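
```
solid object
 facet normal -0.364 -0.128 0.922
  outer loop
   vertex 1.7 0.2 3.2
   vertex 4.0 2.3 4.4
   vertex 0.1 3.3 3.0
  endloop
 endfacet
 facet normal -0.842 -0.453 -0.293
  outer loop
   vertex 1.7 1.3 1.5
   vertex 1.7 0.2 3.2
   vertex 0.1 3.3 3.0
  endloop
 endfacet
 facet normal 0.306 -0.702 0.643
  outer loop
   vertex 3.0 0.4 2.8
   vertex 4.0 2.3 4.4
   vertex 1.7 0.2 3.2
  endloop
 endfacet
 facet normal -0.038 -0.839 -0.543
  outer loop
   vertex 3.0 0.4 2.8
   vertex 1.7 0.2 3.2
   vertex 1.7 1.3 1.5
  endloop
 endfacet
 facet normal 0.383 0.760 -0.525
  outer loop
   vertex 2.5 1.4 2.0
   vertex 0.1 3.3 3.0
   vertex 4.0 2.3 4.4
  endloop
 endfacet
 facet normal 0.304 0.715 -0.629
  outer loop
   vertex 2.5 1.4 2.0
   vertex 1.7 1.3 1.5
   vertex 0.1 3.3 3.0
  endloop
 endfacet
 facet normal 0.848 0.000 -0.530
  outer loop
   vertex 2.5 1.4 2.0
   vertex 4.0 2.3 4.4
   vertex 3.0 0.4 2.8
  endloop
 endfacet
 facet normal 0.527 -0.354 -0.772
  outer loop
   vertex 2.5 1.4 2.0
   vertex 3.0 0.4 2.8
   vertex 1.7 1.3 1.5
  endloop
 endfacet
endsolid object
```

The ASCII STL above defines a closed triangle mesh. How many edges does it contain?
12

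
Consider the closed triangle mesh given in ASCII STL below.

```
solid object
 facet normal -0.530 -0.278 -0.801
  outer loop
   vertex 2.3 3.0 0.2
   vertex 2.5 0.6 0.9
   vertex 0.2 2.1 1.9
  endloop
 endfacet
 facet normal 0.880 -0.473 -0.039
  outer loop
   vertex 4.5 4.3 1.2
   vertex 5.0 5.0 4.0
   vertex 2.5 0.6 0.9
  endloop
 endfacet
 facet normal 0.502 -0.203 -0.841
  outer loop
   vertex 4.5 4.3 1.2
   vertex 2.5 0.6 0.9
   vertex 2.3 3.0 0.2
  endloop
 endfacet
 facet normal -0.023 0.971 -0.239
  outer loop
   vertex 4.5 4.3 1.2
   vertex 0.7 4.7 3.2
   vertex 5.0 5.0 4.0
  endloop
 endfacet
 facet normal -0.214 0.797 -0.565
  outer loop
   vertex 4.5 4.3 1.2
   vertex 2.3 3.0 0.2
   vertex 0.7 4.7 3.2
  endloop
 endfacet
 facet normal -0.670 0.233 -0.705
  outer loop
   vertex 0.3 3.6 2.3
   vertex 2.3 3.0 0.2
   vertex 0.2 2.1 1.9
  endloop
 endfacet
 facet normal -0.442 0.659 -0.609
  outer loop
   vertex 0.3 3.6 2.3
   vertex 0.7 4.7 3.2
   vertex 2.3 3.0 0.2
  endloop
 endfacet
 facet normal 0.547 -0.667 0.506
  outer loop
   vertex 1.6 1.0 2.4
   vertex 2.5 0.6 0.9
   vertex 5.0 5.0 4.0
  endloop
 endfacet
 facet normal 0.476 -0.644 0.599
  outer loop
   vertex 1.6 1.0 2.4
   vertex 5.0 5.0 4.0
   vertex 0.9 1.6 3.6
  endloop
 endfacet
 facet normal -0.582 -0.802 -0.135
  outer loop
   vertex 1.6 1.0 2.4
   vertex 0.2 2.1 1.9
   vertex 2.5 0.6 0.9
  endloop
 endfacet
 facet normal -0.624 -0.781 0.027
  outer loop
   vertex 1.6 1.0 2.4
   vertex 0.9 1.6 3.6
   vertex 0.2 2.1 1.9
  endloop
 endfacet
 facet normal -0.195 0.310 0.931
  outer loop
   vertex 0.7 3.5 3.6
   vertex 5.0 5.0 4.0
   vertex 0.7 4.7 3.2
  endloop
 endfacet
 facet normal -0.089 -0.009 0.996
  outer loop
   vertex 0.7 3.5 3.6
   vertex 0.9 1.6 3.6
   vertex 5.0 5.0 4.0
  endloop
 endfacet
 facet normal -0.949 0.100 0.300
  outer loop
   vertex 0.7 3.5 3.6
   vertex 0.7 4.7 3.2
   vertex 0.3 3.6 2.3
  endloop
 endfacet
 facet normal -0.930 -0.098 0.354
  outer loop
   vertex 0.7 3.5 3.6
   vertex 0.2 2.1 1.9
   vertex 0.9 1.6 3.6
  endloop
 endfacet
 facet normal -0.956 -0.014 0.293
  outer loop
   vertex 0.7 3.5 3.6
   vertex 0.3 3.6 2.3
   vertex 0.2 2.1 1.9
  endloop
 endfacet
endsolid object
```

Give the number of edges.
24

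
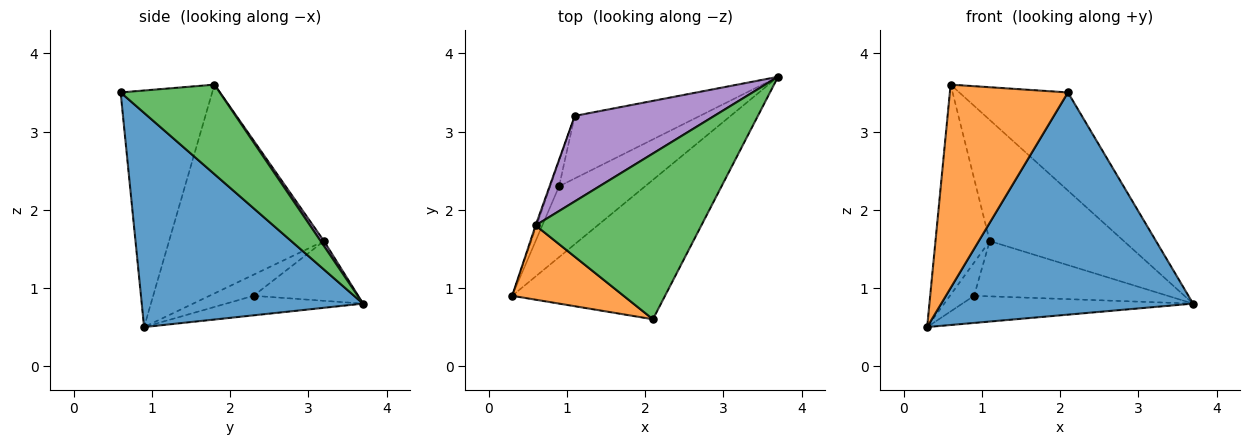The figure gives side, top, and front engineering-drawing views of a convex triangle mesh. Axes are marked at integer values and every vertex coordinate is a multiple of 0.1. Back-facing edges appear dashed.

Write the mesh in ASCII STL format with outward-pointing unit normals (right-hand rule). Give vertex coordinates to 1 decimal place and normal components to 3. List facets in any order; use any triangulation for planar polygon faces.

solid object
 facet normal 0.597 -0.679 -0.426
  outer loop
   vertex 2.1 0.6 3.5
   vertex 0.3 0.9 0.5
   vertex 3.7 3.7 0.8
  endloop
 endfacet
 facet normal -0.589 -0.759 0.277
  outer loop
   vertex 0.6 1.8 3.6
   vertex 0.3 0.9 0.5
   vertex 2.1 0.6 3.5
  endloop
 endfacet
 facet normal 0.422 0.462 0.780
  outer loop
   vertex 0.6 1.8 3.6
   vertex 2.1 0.6 3.5
   vertex 3.7 3.7 0.8
  endloop
 endfacet
 facet normal -0.944 0.330 -0.005
  outer loop
   vertex 1.1 3.2 1.6
   vertex 0.3 0.9 0.5
   vertex 0.6 1.8 3.6
  endloop
 endfacet
 facet normal 0.020 0.817 0.577
  outer loop
   vertex 1.1 3.2 1.6
   vertex 0.6 1.8 3.6
   vertex 3.7 3.7 0.8
  endloop
 endfacet
 facet normal -0.208 0.350 -0.913
  outer loop
   vertex 0.9 2.3 0.9
   vertex 3.7 3.7 0.8
   vertex 0.3 0.9 0.5
  endloop
 endfacet
 facet normal -0.823 0.451 -0.345
  outer loop
   vertex 0.9 2.3 0.9
   vertex 0.3 0.9 0.5
   vertex 1.1 3.2 1.6
  endloop
 endfacet
 facet normal -0.337 0.624 -0.705
  outer loop
   vertex 0.9 2.3 0.9
   vertex 1.1 3.2 1.6
   vertex 3.7 3.7 0.8
  endloop
 endfacet
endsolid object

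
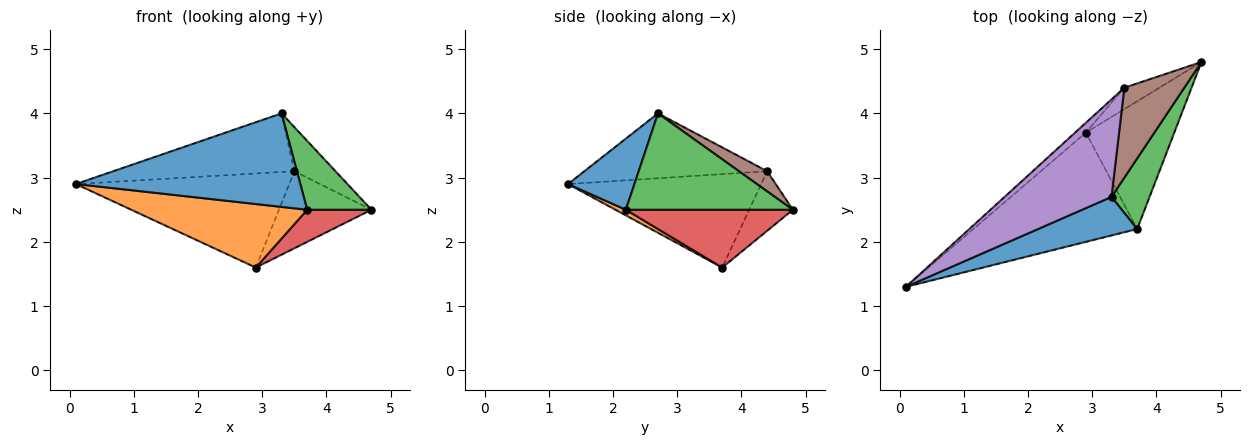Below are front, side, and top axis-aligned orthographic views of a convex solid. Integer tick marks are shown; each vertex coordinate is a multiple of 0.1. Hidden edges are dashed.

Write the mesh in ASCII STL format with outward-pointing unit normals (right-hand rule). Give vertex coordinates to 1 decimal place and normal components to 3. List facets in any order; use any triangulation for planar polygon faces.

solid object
 facet normal 0.264 -0.892 0.368
  outer loop
   vertex 3.7 2.2 2.5
   vertex 3.3 2.7 4.0
   vertex 0.1 1.3 2.9
  endloop
 endfacet
 facet normal 0.030 -0.503 -0.864
  outer loop
   vertex 3.7 2.2 2.5
   vertex 0.1 1.3 2.9
   vertex 2.9 3.7 1.6
  endloop
 endfacet
 facet normal 0.876 -0.337 0.346
  outer loop
   vertex 3.7 2.2 2.5
   vertex 4.7 4.8 2.5
   vertex 3.3 2.7 4.0
  endloop
 endfacet
 facet normal 0.535 -0.206 -0.819
  outer loop
   vertex 3.7 2.2 2.5
   vertex 2.9 3.7 1.6
   vertex 4.7 4.8 2.5
  endloop
 endfacet
 facet normal -0.461 0.457 0.761
  outer loop
   vertex 3.5 4.4 3.1
   vertex 0.1 1.3 2.9
   vertex 3.3 2.7 4.0
  endloop
 endfacet
 facet normal 0.289 0.421 0.860
  outer loop
   vertex 3.5 4.4 3.1
   vertex 3.3 2.7 4.0
   vertex 4.7 4.8 2.5
  endloop
 endfacet
 facet normal -0.669 0.739 -0.077
  outer loop
   vertex 3.5 4.4 3.1
   vertex 2.9 3.7 1.6
   vertex 0.1 1.3 2.9
  endloop
 endfacet
 facet normal -0.414 0.877 -0.244
  outer loop
   vertex 3.5 4.4 3.1
   vertex 4.7 4.8 2.5
   vertex 2.9 3.7 1.6
  endloop
 endfacet
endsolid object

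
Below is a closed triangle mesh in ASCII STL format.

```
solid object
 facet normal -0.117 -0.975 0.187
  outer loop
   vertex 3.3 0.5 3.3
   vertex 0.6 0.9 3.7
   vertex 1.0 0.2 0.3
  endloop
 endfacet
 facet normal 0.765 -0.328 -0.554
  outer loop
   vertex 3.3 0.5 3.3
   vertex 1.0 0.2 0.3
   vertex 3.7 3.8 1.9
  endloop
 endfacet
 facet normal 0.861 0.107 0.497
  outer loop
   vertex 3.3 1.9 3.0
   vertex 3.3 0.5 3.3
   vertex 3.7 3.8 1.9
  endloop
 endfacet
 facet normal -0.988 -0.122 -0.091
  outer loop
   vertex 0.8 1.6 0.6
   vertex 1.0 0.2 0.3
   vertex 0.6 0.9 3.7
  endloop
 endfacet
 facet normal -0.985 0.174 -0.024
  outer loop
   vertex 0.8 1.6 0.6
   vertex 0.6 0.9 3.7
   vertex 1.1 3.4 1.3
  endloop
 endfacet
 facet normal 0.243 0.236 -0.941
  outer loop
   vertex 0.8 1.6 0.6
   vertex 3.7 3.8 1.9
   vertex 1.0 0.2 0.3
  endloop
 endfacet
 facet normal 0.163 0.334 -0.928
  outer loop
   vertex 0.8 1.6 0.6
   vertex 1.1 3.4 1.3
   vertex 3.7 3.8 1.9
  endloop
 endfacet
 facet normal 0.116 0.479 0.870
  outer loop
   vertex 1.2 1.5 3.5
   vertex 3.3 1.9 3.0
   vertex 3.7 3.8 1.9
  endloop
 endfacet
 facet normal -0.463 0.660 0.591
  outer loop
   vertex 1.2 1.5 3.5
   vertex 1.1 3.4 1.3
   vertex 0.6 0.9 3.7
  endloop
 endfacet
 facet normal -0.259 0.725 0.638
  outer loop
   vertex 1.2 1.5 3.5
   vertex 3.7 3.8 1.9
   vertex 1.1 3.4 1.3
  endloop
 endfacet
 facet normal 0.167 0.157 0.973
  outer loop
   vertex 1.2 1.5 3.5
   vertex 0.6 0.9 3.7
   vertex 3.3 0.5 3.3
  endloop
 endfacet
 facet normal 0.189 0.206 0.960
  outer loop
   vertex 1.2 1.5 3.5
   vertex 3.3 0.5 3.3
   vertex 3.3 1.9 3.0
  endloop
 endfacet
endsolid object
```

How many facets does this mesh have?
12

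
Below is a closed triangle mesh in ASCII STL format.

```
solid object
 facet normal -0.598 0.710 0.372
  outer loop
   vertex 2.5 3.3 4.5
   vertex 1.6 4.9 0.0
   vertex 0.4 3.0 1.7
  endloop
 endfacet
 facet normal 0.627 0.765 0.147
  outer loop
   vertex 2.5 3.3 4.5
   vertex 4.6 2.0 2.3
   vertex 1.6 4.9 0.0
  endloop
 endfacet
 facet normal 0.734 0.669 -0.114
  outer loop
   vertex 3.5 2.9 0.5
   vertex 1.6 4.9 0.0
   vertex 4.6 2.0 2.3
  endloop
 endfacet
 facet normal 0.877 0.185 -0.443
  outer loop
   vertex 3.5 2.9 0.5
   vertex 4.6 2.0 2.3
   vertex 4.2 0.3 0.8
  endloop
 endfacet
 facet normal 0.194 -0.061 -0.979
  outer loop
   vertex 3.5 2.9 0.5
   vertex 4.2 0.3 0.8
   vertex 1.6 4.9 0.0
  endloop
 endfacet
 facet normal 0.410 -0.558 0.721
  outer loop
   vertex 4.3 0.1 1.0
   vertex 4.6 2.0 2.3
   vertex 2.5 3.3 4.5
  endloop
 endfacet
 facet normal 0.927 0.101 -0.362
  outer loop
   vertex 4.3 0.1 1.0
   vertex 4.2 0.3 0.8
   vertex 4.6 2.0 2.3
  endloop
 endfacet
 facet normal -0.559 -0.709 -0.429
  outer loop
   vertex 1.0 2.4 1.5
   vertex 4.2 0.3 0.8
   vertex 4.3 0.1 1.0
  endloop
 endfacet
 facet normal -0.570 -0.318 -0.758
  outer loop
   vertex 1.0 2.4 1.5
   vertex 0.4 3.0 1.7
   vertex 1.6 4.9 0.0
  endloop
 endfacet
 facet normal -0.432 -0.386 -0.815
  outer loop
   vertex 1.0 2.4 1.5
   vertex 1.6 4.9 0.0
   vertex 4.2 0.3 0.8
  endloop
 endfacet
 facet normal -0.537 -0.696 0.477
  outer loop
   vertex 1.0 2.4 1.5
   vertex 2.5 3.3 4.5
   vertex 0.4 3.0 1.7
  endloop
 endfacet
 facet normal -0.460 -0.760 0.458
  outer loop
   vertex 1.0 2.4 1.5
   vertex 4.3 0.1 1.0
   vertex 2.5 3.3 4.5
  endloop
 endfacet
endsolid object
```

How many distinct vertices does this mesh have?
8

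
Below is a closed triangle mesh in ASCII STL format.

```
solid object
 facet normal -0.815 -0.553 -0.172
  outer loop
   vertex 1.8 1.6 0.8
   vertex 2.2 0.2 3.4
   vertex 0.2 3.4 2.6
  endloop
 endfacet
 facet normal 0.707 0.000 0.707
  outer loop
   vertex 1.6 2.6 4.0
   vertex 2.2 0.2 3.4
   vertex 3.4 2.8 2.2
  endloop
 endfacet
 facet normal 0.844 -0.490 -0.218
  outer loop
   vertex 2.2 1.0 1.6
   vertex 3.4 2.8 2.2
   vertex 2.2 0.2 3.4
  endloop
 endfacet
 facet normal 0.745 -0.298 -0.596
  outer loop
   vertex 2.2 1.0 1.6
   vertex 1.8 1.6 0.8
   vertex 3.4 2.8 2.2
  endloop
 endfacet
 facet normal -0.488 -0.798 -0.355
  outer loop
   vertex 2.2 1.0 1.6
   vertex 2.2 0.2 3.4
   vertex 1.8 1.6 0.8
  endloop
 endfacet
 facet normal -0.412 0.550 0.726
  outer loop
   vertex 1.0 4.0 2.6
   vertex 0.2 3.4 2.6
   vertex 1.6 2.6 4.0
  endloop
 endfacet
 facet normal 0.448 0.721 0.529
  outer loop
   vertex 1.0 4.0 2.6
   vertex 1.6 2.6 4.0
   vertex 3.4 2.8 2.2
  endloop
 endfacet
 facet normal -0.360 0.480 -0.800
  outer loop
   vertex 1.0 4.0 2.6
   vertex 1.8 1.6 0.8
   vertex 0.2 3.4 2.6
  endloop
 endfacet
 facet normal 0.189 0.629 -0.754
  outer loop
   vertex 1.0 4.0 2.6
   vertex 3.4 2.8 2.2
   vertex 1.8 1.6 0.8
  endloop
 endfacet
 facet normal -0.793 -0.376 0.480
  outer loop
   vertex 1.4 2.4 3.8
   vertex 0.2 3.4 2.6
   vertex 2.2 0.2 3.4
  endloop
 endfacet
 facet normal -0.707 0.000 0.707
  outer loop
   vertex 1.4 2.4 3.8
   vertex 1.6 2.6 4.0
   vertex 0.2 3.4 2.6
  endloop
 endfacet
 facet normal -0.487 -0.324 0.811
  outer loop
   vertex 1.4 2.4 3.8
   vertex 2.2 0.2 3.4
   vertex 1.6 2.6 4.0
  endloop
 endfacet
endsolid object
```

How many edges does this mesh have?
18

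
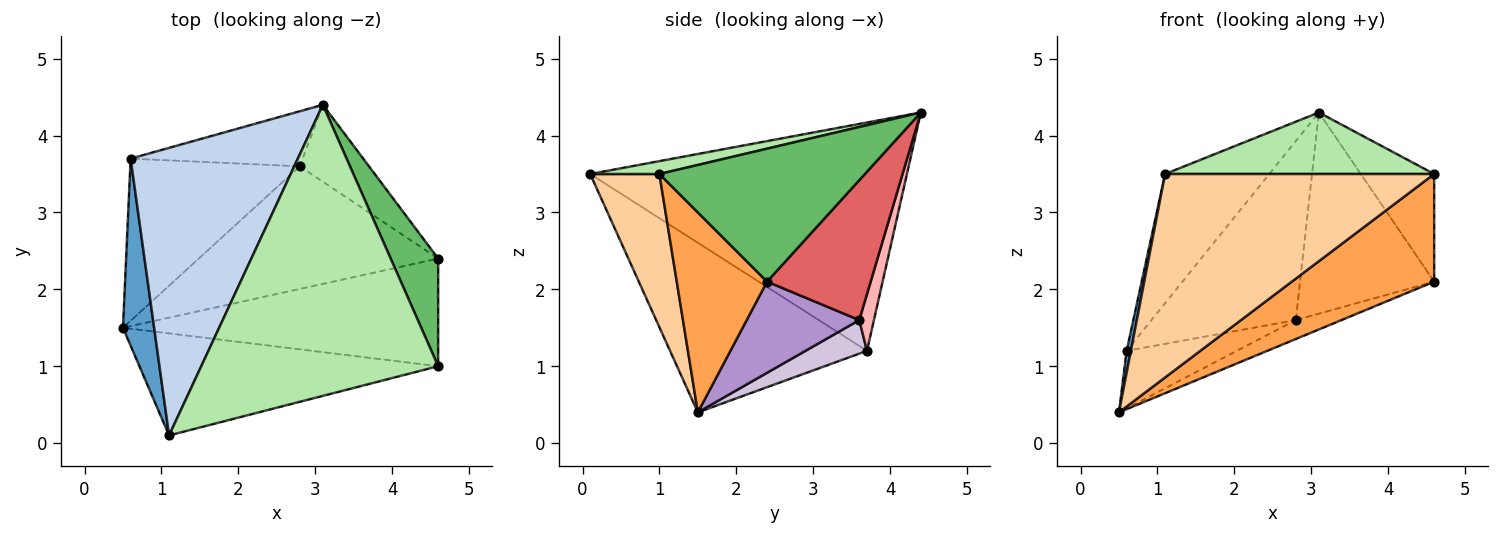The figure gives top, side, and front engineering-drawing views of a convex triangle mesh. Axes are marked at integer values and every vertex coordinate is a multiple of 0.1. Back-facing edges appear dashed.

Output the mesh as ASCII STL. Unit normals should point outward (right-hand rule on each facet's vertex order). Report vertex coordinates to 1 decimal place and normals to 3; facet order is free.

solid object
 facet normal -0.983 -0.021 0.181
  outer loop
   vertex 0.6 3.7 1.2
   vertex 0.5 1.5 0.4
   vertex 1.1 0.1 3.5
  endloop
 endfacet
 facet normal -0.780 0.256 0.571
  outer loop
   vertex 0.6 3.7 1.2
   vertex 1.1 0.1 3.5
   vertex 3.1 4.4 4.3
  endloop
 endfacet
 facet normal 0.409 -0.645 -0.645
  outer loop
   vertex 4.6 1.0 3.5
   vertex 0.5 1.5 0.4
   vertex 4.6 2.4 2.1
  endloop
 endfacet
 facet normal 0.224 -0.871 -0.437
  outer loop
   vertex 4.6 1.0 3.5
   vertex 1.1 0.1 3.5
   vertex 0.5 1.5 0.4
  endloop
 endfacet
 facet normal 0.893 0.319 0.319
  outer loop
   vertex 4.6 1.0 3.5
   vertex 4.6 2.4 2.1
   vertex 3.1 4.4 4.3
  endloop
 endfacet
 facet normal 0.053 -0.206 0.977
  outer loop
   vertex 4.6 1.0 3.5
   vertex 3.1 4.4 4.3
   vertex 1.1 0.1 3.5
  endloop
 endfacet
 facet normal 0.585 0.757 -0.289
  outer loop
   vertex 2.8 3.6 1.6
   vertex 3.1 4.4 4.3
   vertex 4.6 2.4 2.1
  endloop
 endfacet
 facet normal 0.096 0.951 -0.293
  outer loop
   vertex 2.8 3.6 1.6
   vertex 0.6 3.7 1.2
   vertex 3.1 4.4 4.3
  endloop
 endfacet
 facet normal 0.352 0.143 -0.925
  outer loop
   vertex 2.8 3.6 1.6
   vertex 4.6 2.4 2.1
   vertex 0.5 1.5 0.4
  endloop
 endfacet
 facet normal 0.183 0.329 -0.927
  outer loop
   vertex 2.8 3.6 1.6
   vertex 0.5 1.5 0.4
   vertex 0.6 3.7 1.2
  endloop
 endfacet
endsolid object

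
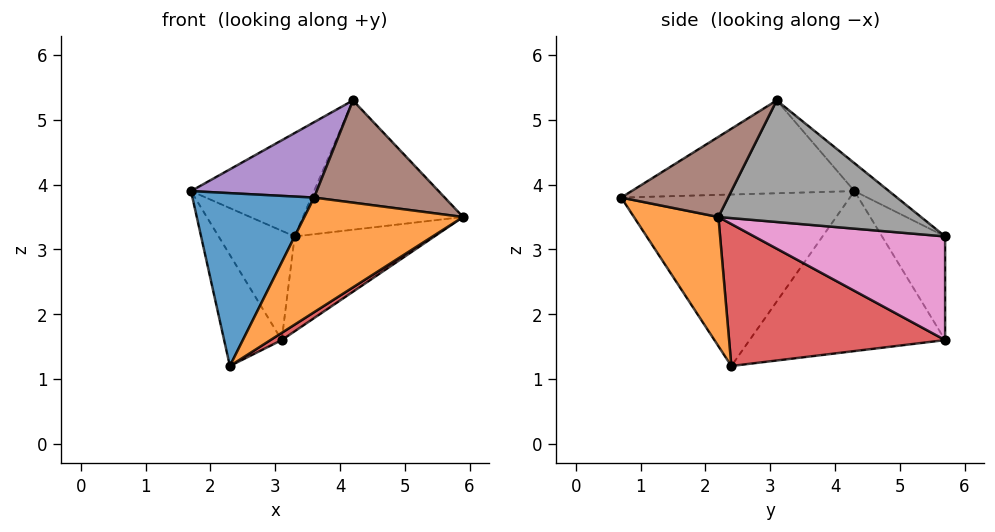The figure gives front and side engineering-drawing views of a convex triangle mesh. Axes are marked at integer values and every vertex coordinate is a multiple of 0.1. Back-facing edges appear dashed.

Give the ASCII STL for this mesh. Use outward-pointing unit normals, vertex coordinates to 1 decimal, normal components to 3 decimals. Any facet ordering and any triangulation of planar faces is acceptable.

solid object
 facet normal -0.875 -0.465 0.133
  outer loop
   vertex 2.3 2.4 1.2
   vertex 3.6 0.7 3.8
   vertex 1.7 4.3 3.9
  endloop
 endfacet
 facet normal 0.365 -0.685 -0.630
  outer loop
   vertex 2.3 2.4 1.2
   vertex 5.9 2.2 3.5
   vertex 3.6 0.7 3.8
  endloop
 endfacet
 facet normal -0.887 0.261 -0.381
  outer loop
   vertex 3.1 5.7 1.6
   vertex 2.3 2.4 1.2
   vertex 1.7 4.3 3.9
  endloop
 endfacet
 facet normal 0.537 -0.028 -0.843
  outer loop
   vertex 3.1 5.7 1.6
   vertex 5.9 2.2 3.5
   vertex 2.3 2.4 1.2
  endloop
 endfacet
 facet normal -0.576 -0.325 0.750
  outer loop
   vertex 4.2 3.1 5.3
   vertex 1.7 4.3 3.9
   vertex 3.6 0.7 3.8
  endloop
 endfacet
 facet normal 0.451 -0.551 0.702
  outer loop
   vertex 4.2 3.1 5.3
   vertex 3.6 0.7 3.8
   vertex 5.9 2.2 3.5
  endloop
 endfacet
 facet normal 0.803 0.588 -0.100
  outer loop
   vertex 3.3 5.7 3.2
   vertex 5.9 2.2 3.5
   vertex 3.1 5.7 1.6
  endloop
 endfacet
 facet normal 0.721 0.569 0.396
  outer loop
   vertex 3.3 5.7 3.2
   vertex 4.2 3.1 5.3
   vertex 5.9 2.2 3.5
  endloop
 endfacet
 facet normal -0.636 0.767 0.080
  outer loop
   vertex 3.3 5.7 3.2
   vertex 3.1 5.7 1.6
   vertex 1.7 4.3 3.9
  endloop
 endfacet
 facet normal -0.164 0.585 0.794
  outer loop
   vertex 3.3 5.7 3.2
   vertex 1.7 4.3 3.9
   vertex 4.2 3.1 5.3
  endloop
 endfacet
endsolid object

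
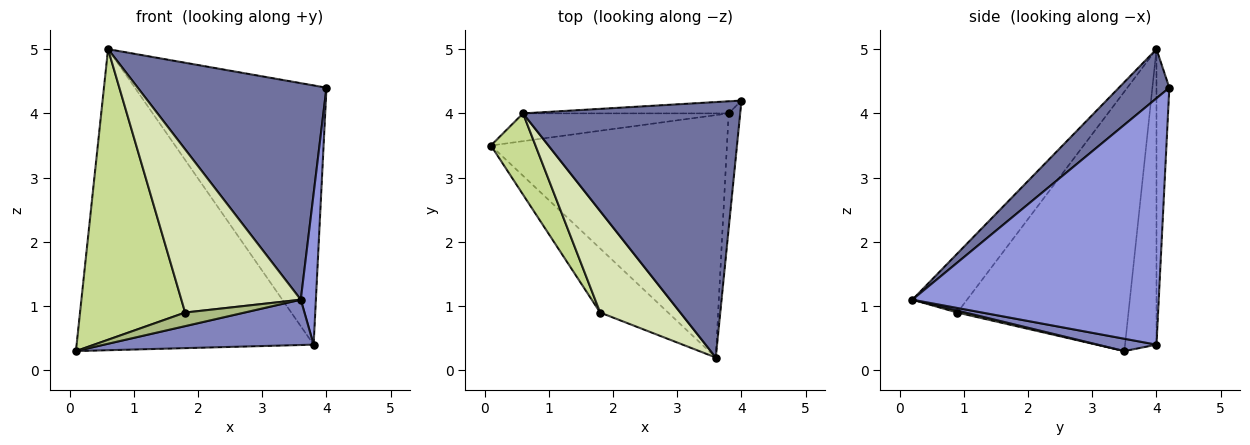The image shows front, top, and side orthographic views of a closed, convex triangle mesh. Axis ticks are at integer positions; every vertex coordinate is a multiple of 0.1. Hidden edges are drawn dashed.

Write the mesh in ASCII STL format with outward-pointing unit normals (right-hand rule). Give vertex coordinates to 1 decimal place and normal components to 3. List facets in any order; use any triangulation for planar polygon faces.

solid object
 facet normal 0.170 -0.637 0.752
  outer loop
   vertex 0.6 4.0 5.0
   vertex 3.6 0.2 1.1
   vertex 4.0 4.2 4.4
  endloop
 endfacet
 facet normal 0.051 -0.184 -0.982
  outer loop
   vertex 3.8 4.0 0.4
   vertex 3.6 0.2 1.1
   vertex 0.1 3.5 0.3
  endloop
 endfacet
 facet normal 0.997 -0.061 -0.047
  outer loop
   vertex 3.8 4.0 0.4
   vertex 4.0 4.2 4.4
   vertex 3.6 0.2 1.1
  endloop
 endfacet
 facet normal -0.131 0.987 -0.091
  outer loop
   vertex 3.8 4.0 0.4
   vertex 0.1 3.5 0.3
   vertex 0.6 4.0 5.0
  endloop
 endfacet
 facet normal -0.067 0.997 -0.046
  outer loop
   vertex 3.8 4.0 0.4
   vertex 0.6 4.0 5.0
   vertex 4.0 4.2 4.4
  endloop
 endfacet
 facet normal 0.028 -0.207 -0.978
  outer loop
   vertex 1.8 0.9 0.9
   vertex 0.1 3.5 0.3
   vertex 3.6 0.2 1.1
  endloop
 endfacet
 facet normal -0.843 -0.518 0.145
  outer loop
   vertex 1.8 0.9 0.9
   vertex 0.6 4.0 5.0
   vertex 0.1 3.5 0.3
  endloop
 endfacet
 facet normal -0.362 -0.791 0.492
  outer loop
   vertex 1.8 0.9 0.9
   vertex 3.6 0.2 1.1
   vertex 0.6 4.0 5.0
  endloop
 endfacet
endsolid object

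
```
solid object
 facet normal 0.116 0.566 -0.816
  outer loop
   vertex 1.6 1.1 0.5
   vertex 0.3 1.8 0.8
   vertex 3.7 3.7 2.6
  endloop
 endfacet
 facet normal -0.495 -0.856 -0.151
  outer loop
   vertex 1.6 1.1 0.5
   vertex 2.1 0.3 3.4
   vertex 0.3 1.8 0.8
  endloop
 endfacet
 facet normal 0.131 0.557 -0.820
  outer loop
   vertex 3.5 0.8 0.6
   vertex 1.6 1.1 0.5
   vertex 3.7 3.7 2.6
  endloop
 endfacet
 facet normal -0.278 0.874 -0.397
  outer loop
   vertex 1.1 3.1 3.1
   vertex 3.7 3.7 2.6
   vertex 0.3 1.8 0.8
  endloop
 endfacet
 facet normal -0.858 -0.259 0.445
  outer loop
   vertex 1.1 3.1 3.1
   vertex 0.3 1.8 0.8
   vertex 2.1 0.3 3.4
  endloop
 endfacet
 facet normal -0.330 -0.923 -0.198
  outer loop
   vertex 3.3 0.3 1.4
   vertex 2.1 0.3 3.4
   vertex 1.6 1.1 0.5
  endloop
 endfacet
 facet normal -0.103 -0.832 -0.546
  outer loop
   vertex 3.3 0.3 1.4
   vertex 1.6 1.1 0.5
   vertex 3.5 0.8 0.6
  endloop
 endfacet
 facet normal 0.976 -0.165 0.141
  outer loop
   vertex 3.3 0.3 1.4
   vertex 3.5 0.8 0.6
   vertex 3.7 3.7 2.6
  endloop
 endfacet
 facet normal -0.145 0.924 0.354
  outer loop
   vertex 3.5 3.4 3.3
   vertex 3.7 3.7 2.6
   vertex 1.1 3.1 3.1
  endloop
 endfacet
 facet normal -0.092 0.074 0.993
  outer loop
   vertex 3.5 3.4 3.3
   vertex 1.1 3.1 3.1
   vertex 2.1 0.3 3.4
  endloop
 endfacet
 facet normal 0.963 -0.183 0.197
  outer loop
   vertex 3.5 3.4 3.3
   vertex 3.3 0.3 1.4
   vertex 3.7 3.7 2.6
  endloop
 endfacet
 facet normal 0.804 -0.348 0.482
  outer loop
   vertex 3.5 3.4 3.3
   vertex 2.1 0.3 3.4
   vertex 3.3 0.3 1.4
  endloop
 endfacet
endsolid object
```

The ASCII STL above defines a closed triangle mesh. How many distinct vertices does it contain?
8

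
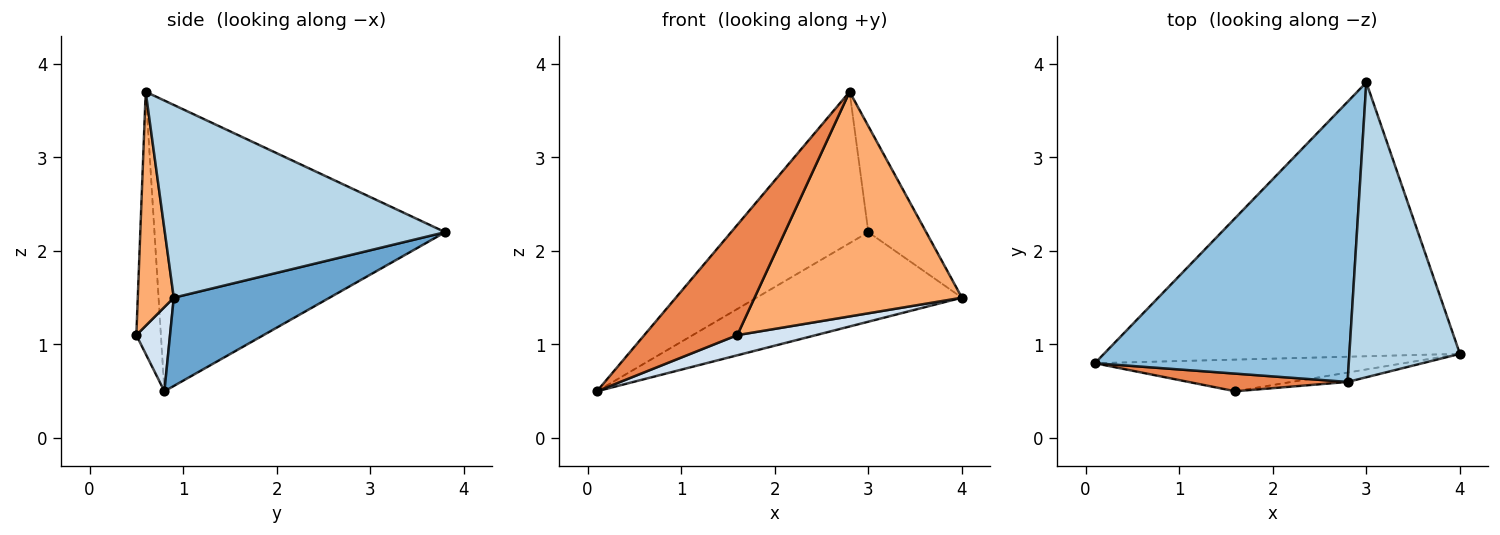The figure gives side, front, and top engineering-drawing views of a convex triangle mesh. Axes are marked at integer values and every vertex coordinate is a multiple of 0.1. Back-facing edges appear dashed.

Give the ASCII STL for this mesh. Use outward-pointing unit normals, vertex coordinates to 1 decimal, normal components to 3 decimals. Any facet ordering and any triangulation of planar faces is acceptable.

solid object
 facet normal 0.229 0.302 -0.925
  outer loop
   vertex 3.0 3.8 2.2
   vertex 4.0 0.9 1.5
   vertex 0.1 0.8 0.5
  endloop
 endfacet
 facet normal -0.710 0.335 0.620
  outer loop
   vertex 2.8 0.6 3.7
   vertex 3.0 3.8 2.2
   vertex 0.1 0.8 0.5
  endloop
 endfacet
 facet normal 0.854 0.176 0.490
  outer loop
   vertex 2.8 0.6 3.7
   vertex 4.0 0.9 1.5
   vertex 3.0 3.8 2.2
  endloop
 endfacet
 facet normal 0.224 -0.523 -0.822
  outer loop
   vertex 1.6 0.5 1.1
   vertex 0.1 0.8 0.5
   vertex 4.0 0.9 1.5
  endloop
 endfacet
 facet normal -0.252 -0.955 0.153
  outer loop
   vertex 1.6 0.5 1.1
   vertex 2.8 0.6 3.7
   vertex 0.1 0.8 0.5
  endloop
 endfacet
 facet normal 0.171 -0.984 -0.041
  outer loop
   vertex 1.6 0.5 1.1
   vertex 4.0 0.9 1.5
   vertex 2.8 0.6 3.7
  endloop
 endfacet
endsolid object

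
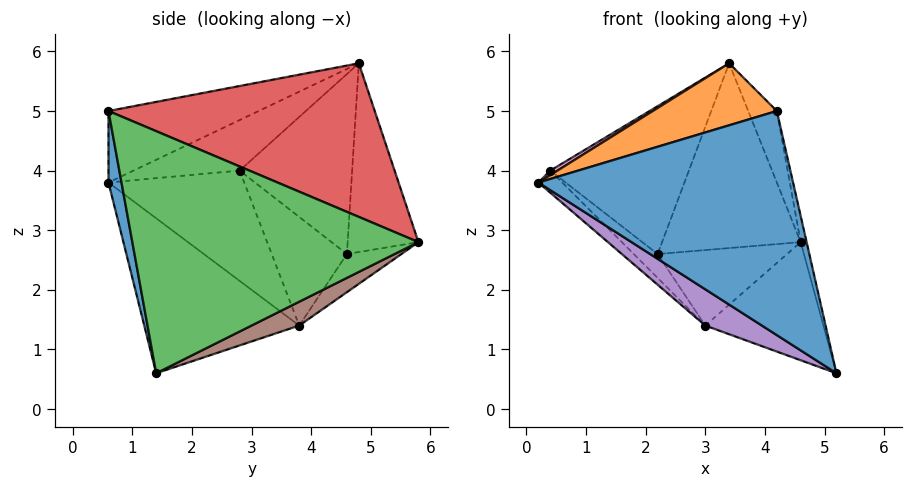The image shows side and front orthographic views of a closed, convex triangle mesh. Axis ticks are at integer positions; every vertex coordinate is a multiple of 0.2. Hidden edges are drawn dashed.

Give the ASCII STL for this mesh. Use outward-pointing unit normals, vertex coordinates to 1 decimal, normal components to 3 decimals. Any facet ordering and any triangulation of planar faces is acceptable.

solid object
 facet normal 0.050 -0.985 -0.168
  outer loop
   vertex 4.2 0.6 5.0
   vertex 0.2 0.6 3.8
   vertex 5.2 1.4 0.6
  endloop
 endfacet
 facet normal -0.280 -0.231 0.932
  outer loop
   vertex 4.2 0.6 5.0
   vertex 3.4 4.8 5.8
   vertex 0.2 0.6 3.8
  endloop
 endfacet
 facet normal 0.974 0.020 0.225
  outer loop
   vertex 4.2 0.6 5.0
   vertex 5.2 1.4 0.6
   vertex 4.6 5.8 2.8
  endloop
 endfacet
 facet normal 0.912 0.098 0.398
  outer loop
   vertex 4.2 0.6 5.0
   vertex 4.6 5.8 2.8
   vertex 3.4 4.8 5.8
  endloop
 endfacet
 facet normal -0.508 -0.186 -0.841
  outer loop
   vertex 3.0 3.8 1.4
   vertex 5.2 1.4 0.6
   vertex 0.2 0.6 3.8
  endloop
 endfacet
 facet normal 0.186 0.460 -0.869
  outer loop
   vertex 3.0 3.8 1.4
   vertex 4.6 5.8 2.8
   vertex 5.2 1.4 0.6
  endloop
 endfacet
 facet normal -0.498 -0.034 0.867
  outer loop
   vertex 0.4 2.8 4.0
   vertex 0.2 0.6 3.8
   vertex 3.4 4.8 5.8
  endloop
 endfacet
 facet normal -0.725 0.127 -0.676
  outer loop
   vertex 0.4 2.8 4.0
   vertex 3.0 3.8 1.4
   vertex 0.2 0.6 3.8
  endloop
 endfacet
 facet normal -0.292 0.694 -0.658
  outer loop
   vertex 2.2 4.6 2.6
   vertex 4.6 5.8 2.8
   vertex 3.0 3.8 1.4
  endloop
 endfacet
 facet normal -0.731 0.232 -0.642
  outer loop
   vertex 2.2 4.6 2.6
   vertex 3.0 3.8 1.4
   vertex 0.4 2.8 4.0
  endloop
 endfacet
 facet normal -0.452 0.885 0.114
  outer loop
   vertex 2.2 4.6 2.6
   vertex 3.4 4.8 5.8
   vertex 4.6 5.8 2.8
  endloop
 endfacet
 facet normal -0.619 0.763 0.185
  outer loop
   vertex 2.2 4.6 2.6
   vertex 0.4 2.8 4.0
   vertex 3.4 4.8 5.8
  endloop
 endfacet
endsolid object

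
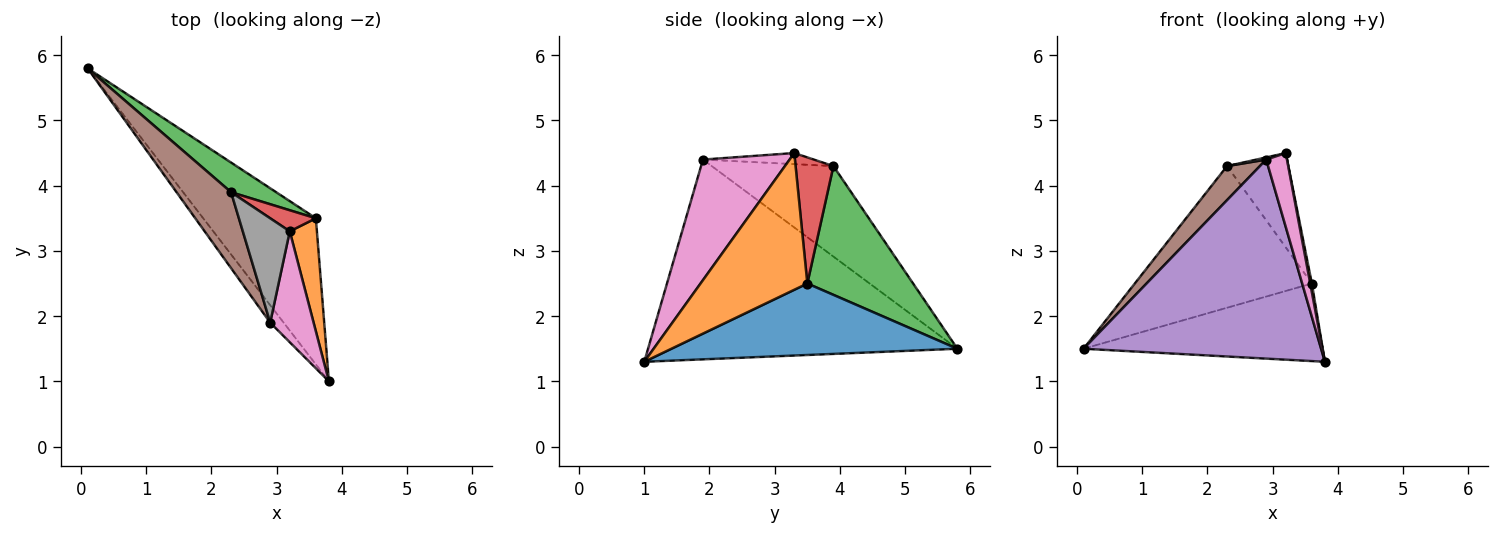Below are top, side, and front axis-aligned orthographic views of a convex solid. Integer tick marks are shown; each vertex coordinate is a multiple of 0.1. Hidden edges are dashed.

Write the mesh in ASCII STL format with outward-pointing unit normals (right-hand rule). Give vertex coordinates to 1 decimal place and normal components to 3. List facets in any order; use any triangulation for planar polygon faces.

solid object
 facet normal 0.489 0.409 -0.771
  outer loop
   vertex 3.6 3.5 2.5
   vertex 3.8 1.0 1.3
   vertex 0.1 5.8 1.5
  endloop
 endfacet
 facet normal 0.981 -0.015 0.195
  outer loop
   vertex 3.6 3.5 2.5
   vertex 3.2 3.3 4.5
   vertex 3.8 1.0 1.3
  endloop
 endfacet
 facet normal 0.505 0.845 0.177
  outer loop
   vertex 3.6 3.5 2.5
   vertex 0.1 5.8 1.5
   vertex 2.3 3.9 4.3
  endloop
 endfacet
 facet normal 0.516 0.836 0.187
  outer loop
   vertex 3.6 3.5 2.5
   vertex 2.3 3.9 4.3
   vertex 3.2 3.3 4.5
  endloop
 endfacet
 facet normal -0.792 -0.608 -0.053
  outer loop
   vertex 2.9 1.9 4.4
   vertex 0.1 5.8 1.5
   vertex 3.8 1.0 1.3
  endloop
 endfacet
 facet normal -0.835 -0.225 0.503
  outer loop
   vertex 2.9 1.9 4.4
   vertex 2.3 3.9 4.3
   vertex 0.1 5.8 1.5
  endloop
 endfacet
 facet normal 0.918 -0.220 0.330
  outer loop
   vertex 2.9 1.9 4.4
   vertex 3.8 1.0 1.3
   vertex 3.2 3.3 4.5
  endloop
 endfacet
 facet normal -0.230 -0.020 0.973
  outer loop
   vertex 2.9 1.9 4.4
   vertex 3.2 3.3 4.5
   vertex 2.3 3.9 4.3
  endloop
 endfacet
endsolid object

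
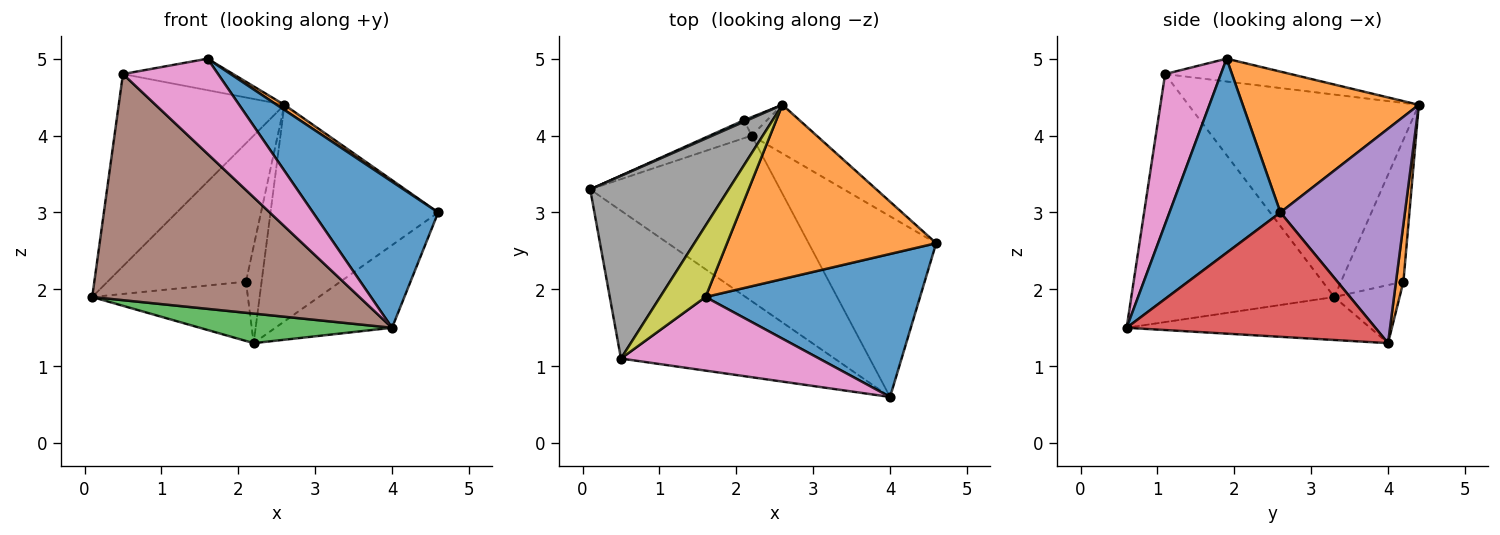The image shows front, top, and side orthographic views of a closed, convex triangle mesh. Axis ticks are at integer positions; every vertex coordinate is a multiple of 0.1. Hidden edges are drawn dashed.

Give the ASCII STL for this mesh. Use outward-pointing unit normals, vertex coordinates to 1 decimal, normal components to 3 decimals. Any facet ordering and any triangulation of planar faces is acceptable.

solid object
 facet normal 0.535 -0.604 0.591
  outer loop
   vertex 1.6 1.9 5.0
   vertex 4.0 0.6 1.5
   vertex 4.6 2.6 3.0
  endloop
 endfacet
 facet normal 0.558 -0.024 0.829
  outer loop
   vertex 2.6 4.4 4.4
   vertex 1.6 1.9 5.0
   vertex 4.6 2.6 3.0
  endloop
 endfacet
 facet normal -0.217 -0.172 -0.961
  outer loop
   vertex 2.2 4.0 1.3
   vertex 4.0 0.6 1.5
   vertex 0.1 3.3 1.9
  endloop
 endfacet
 facet normal 0.663 0.311 -0.680
  outer loop
   vertex 2.2 4.0 1.3
   vertex 4.6 2.6 3.0
   vertex 4.0 0.6 1.5
  endloop
 endfacet
 facet normal 0.587 0.790 -0.178
  outer loop
   vertex 2.2 4.0 1.3
   vertex 2.6 4.4 4.4
   vertex 4.6 2.6 3.0
  endloop
 endfacet
 facet normal -0.536 -0.706 -0.462
  outer loop
   vertex 0.5 1.1 4.8
   vertex 0.1 3.3 1.9
   vertex 4.0 0.6 1.5
  endloop
 endfacet
 facet normal 0.421 -0.717 0.555
  outer loop
   vertex 0.5 1.1 4.8
   vertex 4.0 0.6 1.5
   vertex 1.6 1.9 5.0
  endloop
 endfacet
 facet normal -0.710 0.511 0.485
  outer loop
   vertex 0.5 1.1 4.8
   vertex 2.6 4.4 4.4
   vertex 0.1 3.3 1.9
  endloop
 endfacet
 facet normal -0.418 0.367 0.831
  outer loop
   vertex 0.5 1.1 4.8
   vertex 1.6 1.9 5.0
   vertex 2.6 4.4 4.4
  endloop
 endfacet
 facet normal -0.411 0.911 0.010
  outer loop
   vertex 2.1 4.2 2.1
   vertex 0.1 3.3 1.9
   vertex 2.6 4.4 4.4
  endloop
 endfacet
 facet normal -0.373 0.888 -0.269
  outer loop
   vertex 2.1 4.2 2.1
   vertex 2.2 4.0 1.3
   vertex 0.1 3.3 1.9
  endloop
 endfacet
 facet normal 0.424 0.890 -0.169
  outer loop
   vertex 2.1 4.2 2.1
   vertex 2.6 4.4 4.4
   vertex 2.2 4.0 1.3
  endloop
 endfacet
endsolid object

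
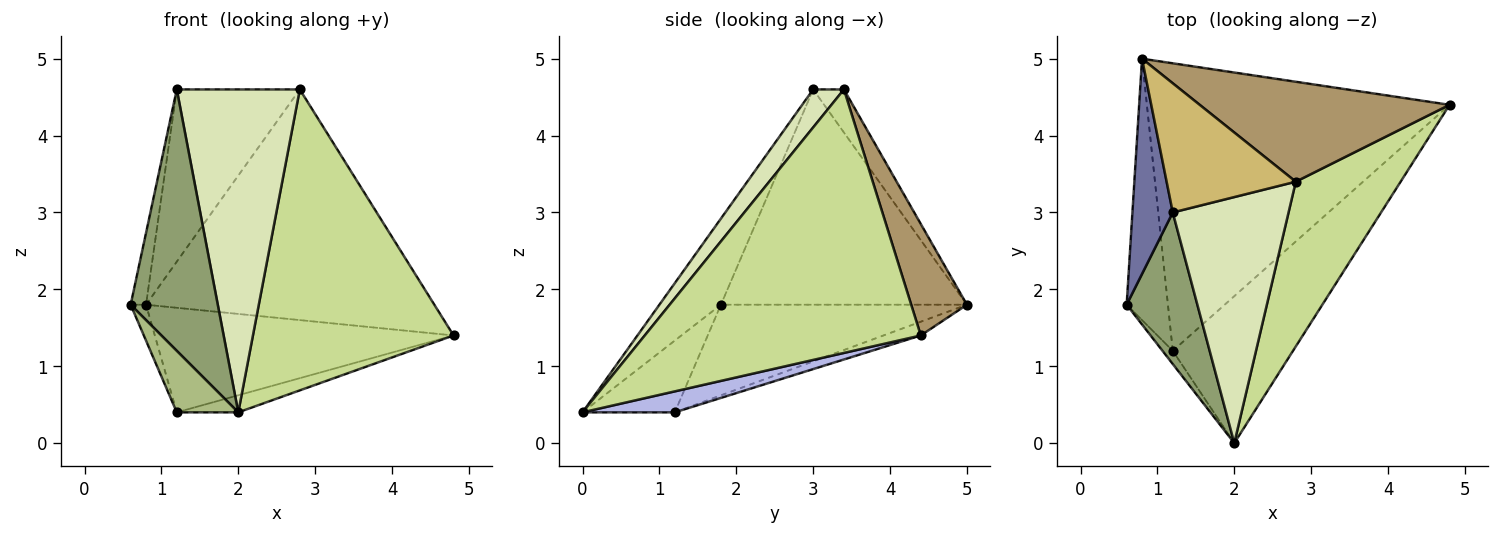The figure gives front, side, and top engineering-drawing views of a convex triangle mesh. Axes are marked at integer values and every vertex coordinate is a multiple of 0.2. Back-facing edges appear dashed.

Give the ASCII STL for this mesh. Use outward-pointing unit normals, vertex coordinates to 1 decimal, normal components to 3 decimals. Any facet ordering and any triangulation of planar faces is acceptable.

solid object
 facet normal -0.981 0.061 0.184
  outer loop
   vertex 1.2 3.0 4.6
   vertex 0.8 5.0 1.8
   vertex 0.6 1.8 1.8
  endloop
 endfacet
 facet normal -0.909 0.057 -0.414
  outer loop
   vertex 1.2 1.2 0.4
   vertex 0.6 1.8 1.8
   vertex 0.8 5.0 1.8
  endloop
 endfacet
 facet normal -0.043 0.341 -0.939
  outer loop
   vertex 1.2 1.2 0.4
   vertex 0.8 5.0 1.8
   vertex 4.8 4.4 1.4
  endloop
 endfacet
 facet normal 0.171 0.114 -0.979
  outer loop
   vertex 2.0 0.0 0.4
   vertex 1.2 1.2 0.4
   vertex 4.8 4.4 1.4
  endloop
 endfacet
 facet normal -0.521 -0.738 0.428
  outer loop
   vertex 2.0 0.0 0.4
   vertex 1.2 3.0 4.6
   vertex 0.6 1.8 1.8
  endloop
 endfacet
 facet normal -0.826 -0.551 -0.118
  outer loop
   vertex 2.0 0.0 0.4
   vertex 0.6 1.8 1.8
   vertex 1.2 1.2 0.4
  endloop
 endfacet
 facet normal 0.770 -0.560 0.306
  outer loop
   vertex 2.8 3.4 4.6
   vertex 2.0 0.0 0.4
   vertex 4.8 4.4 1.4
  endloop
 endfacet
 facet normal 0.195 -0.780 0.594
  outer loop
   vertex 2.8 3.4 4.6
   vertex 1.2 3.0 4.6
   vertex 2.0 0.0 0.4
  endloop
 endfacet
 facet normal 0.175 0.903 0.391
  outer loop
   vertex 2.8 3.4 4.6
   vertex 4.8 4.4 1.4
   vertex 0.8 5.0 1.8
  endloop
 endfacet
 facet normal -0.196 0.784 0.588
  outer loop
   vertex 2.8 3.4 4.6
   vertex 0.8 5.0 1.8
   vertex 1.2 3.0 4.6
  endloop
 endfacet
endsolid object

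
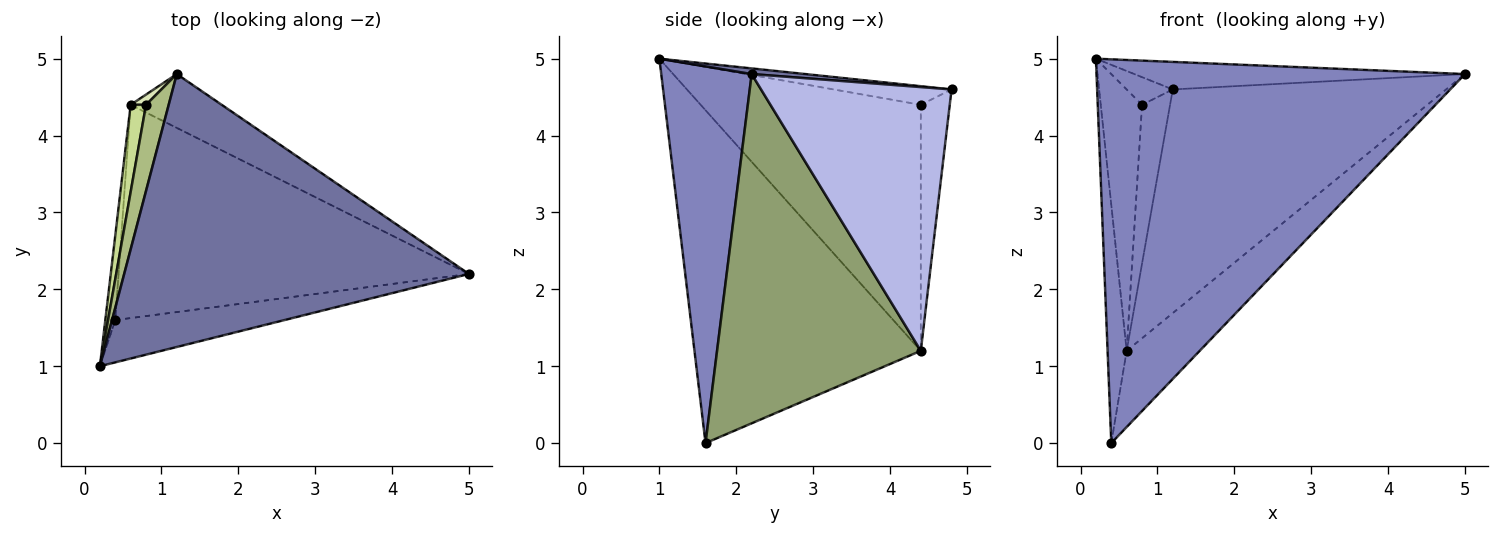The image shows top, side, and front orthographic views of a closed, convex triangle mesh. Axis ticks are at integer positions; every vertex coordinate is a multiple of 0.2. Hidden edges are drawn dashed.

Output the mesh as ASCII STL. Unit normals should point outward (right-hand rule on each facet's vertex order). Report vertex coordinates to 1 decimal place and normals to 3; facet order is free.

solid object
 facet normal 0.016 0.100 0.995
  outer loop
   vertex 1.2 4.8 4.6
   vertex 0.2 1.0 5.0
   vertex 5.0 2.2 4.8
  endloop
 endfacet
 facet normal 0.237 -0.966 -0.106
  outer loop
   vertex 0.4 1.6 0.0
   vertex 5.0 2.2 4.8
   vertex 0.2 1.0 5.0
  endloop
 endfacet
 facet normal -0.996 0.084 -0.030
  outer loop
   vertex 0.6 4.4 1.2
   vertex 0.4 1.6 0.0
   vertex 0.2 1.0 5.0
  endloop
 endfacet
 facet normal 0.561 0.805 -0.194
  outer loop
   vertex 0.6 4.4 1.2
   vertex 1.2 4.8 4.6
   vertex 5.0 2.2 4.8
  endloop
 endfacet
 facet normal 0.684 0.245 -0.687
  outer loop
   vertex 0.6 4.4 1.2
   vertex 5.0 2.2 4.8
   vertex 0.4 1.6 0.0
  endloop
 endfacet
 facet normal -0.616 0.241 0.750
  outer loop
   vertex 0.8 4.4 4.4
   vertex 0.2 1.0 5.0
   vertex 1.2 4.8 4.6
  endloop
 endfacet
 facet normal -0.981 0.184 0.061
  outer loop
   vertex 0.8 4.4 4.4
   vertex 0.6 4.4 1.2
   vertex 0.2 1.0 5.0
  endloop
 endfacet
 facet normal -0.718 0.695 0.045
  outer loop
   vertex 0.8 4.4 4.4
   vertex 1.2 4.8 4.6
   vertex 0.6 4.4 1.2
  endloop
 endfacet
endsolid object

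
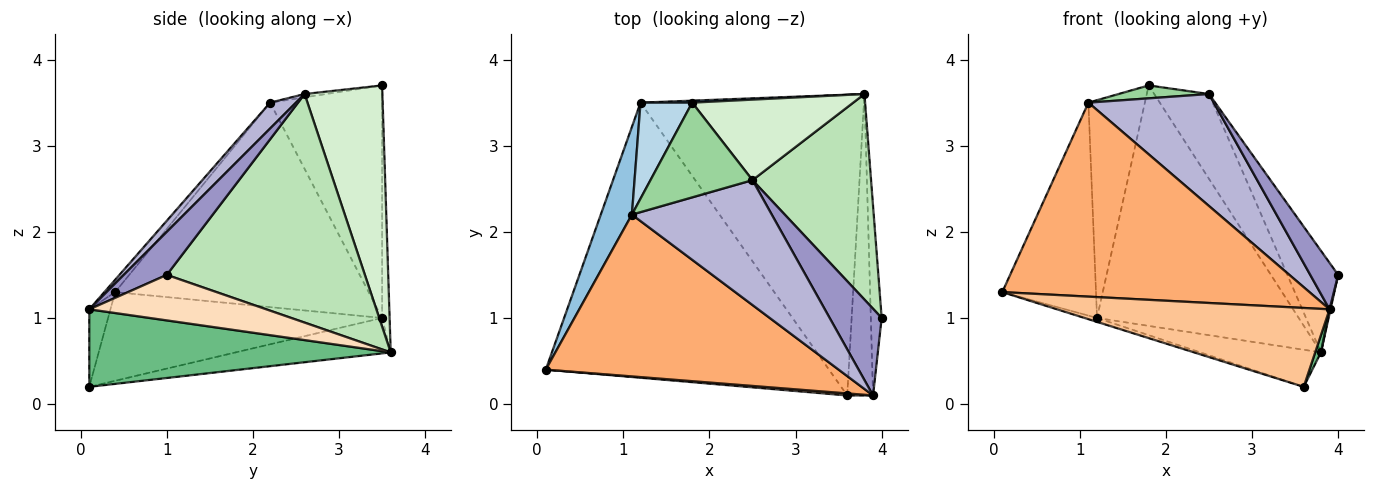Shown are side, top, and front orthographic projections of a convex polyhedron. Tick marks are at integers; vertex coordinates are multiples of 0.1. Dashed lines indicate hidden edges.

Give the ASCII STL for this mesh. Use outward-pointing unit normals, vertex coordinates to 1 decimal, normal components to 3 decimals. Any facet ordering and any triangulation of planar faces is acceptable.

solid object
 facet normal -0.037 0.999 0.008
  outer loop
   vertex 1.2 3.5 1.0
   vertex 1.8 3.5 3.7
   vertex 3.8 3.6 0.6
  endloop
 endfacet
 facet normal -0.929 0.343 0.141
  outer loop
   vertex 1.2 3.5 1.0
   vertex 0.1 0.4 1.3
   vertex 1.1 2.2 3.5
  endloop
 endfacet
 facet normal -0.876 0.442 0.195
  outer loop
   vertex 1.2 3.5 1.0
   vertex 1.1 2.2 3.5
   vertex 1.8 3.5 3.7
  endloop
 endfacet
 facet normal -0.299 0.014 -0.954
  outer loop
   vertex 1.2 3.5 1.0
   vertex 3.6 0.1 0.2
   vertex 0.1 0.4 1.3
  endloop
 endfacet
 facet normal -0.155 0.121 -0.980
  outer loop
   vertex 1.2 3.5 1.0
   vertex 3.8 3.6 0.6
   vertex 3.6 0.1 0.2
  endloop
 endfacet
 facet normal -0.027 -0.768 0.640
  outer loop
   vertex 3.9 0.1 1.1
   vertex 1.1 2.2 3.5
   vertex 0.1 0.4 1.3
  endloop
 endfacet
 facet normal -0.077 -0.997 0.026
  outer loop
   vertex 3.9 0.1 1.1
   vertex 0.1 0.4 1.3
   vertex 3.6 0.1 0.2
  endloop
 endfacet
 facet normal 0.973 -0.005 -0.231
  outer loop
   vertex 3.9 0.1 1.1
   vertex 3.8 3.6 0.6
   vertex 4.0 1.0 1.5
  endloop
 endfacet
 facet normal 0.949 -0.018 -0.316
  outer loop
   vertex 3.9 0.1 1.1
   vertex 3.6 0.1 0.2
   vertex 3.8 3.6 0.6
  endloop
 endfacet
 facet normal -0.032 -0.135 0.990
  outer loop
   vertex 2.5 2.6 3.6
   vertex 1.8 3.5 3.7
   vertex 1.1 2.2 3.5
  endloop
 endfacet
 facet normal 0.865 0.222 0.449
  outer loop
   vertex 2.5 2.6 3.6
   vertex 4.0 1.0 1.5
   vertex 3.8 3.6 0.6
  endloop
 endfacet
 facet normal 0.718 0.505 0.479
  outer loop
   vertex 2.5 2.6 3.6
   vertex 3.8 3.6 0.6
   vertex 1.8 3.5 3.7
  endloop
 endfacet
 facet normal 0.589 -0.382 0.712
  outer loop
   vertex 2.5 2.6 3.6
   vertex 3.9 0.1 1.1
   vertex 4.0 1.0 1.5
  endloop
 endfacet
 facet normal 0.136 -0.661 0.738
  outer loop
   vertex 2.5 2.6 3.6
   vertex 1.1 2.2 3.5
   vertex 3.9 0.1 1.1
  endloop
 endfacet
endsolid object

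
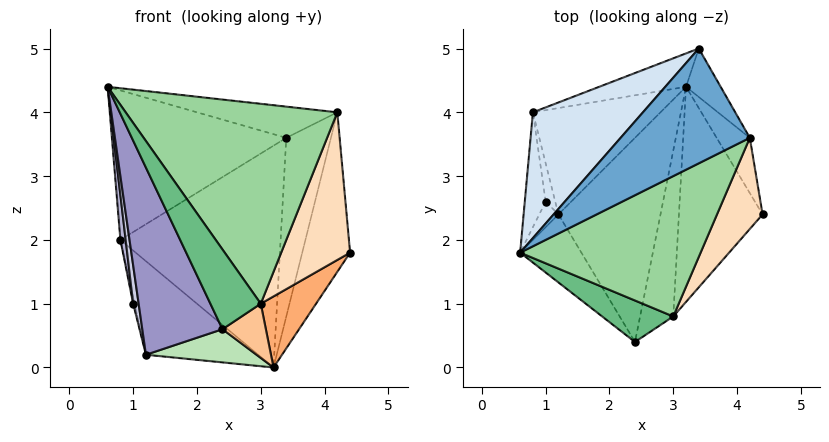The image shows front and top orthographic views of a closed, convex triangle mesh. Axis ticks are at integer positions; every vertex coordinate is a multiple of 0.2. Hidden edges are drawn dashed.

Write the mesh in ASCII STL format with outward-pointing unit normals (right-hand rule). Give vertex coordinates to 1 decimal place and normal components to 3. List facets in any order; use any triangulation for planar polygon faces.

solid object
 facet normal -0.024 0.262 0.965
  outer loop
   vertex 4.2 3.6 4.0
   vertex 3.4 5.0 3.6
   vertex 0.6 1.8 4.4
  endloop
 endfacet
 facet normal 0.900 0.412 -0.143
  outer loop
   vertex 4.2 3.6 4.0
   vertex 4.4 2.4 1.8
   vertex 3.2 4.4 0.0
  endloop
 endfacet
 facet normal 0.876 0.465 -0.126
  outer loop
   vertex 4.2 3.6 4.0
   vertex 3.2 4.4 0.0
   vertex 3.4 5.0 3.6
  endloop
 endfacet
 facet normal -0.568 0.630 0.530
  outer loop
   vertex 0.8 4.0 2.0
   vertex 0.6 1.8 4.4
   vertex 3.4 5.0 3.6
  endloop
 endfacet
 facet normal -0.277 0.950 -0.143
  outer loop
   vertex 0.8 4.0 2.0
   vertex 3.4 5.0 3.6
   vertex 3.2 4.4 0.0
  endloop
 endfacet
 facet normal 0.669 -0.233 -0.705
  outer loop
   vertex 3.0 0.8 1.0
   vertex 3.2 4.4 0.0
   vertex 4.4 2.4 1.8
  endloop
 endfacet
 facet normal 0.644 -0.238 -0.728
  outer loop
   vertex 3.0 0.8 1.0
   vertex 2.4 0.4 0.6
   vertex 3.2 4.4 0.0
  endloop
 endfacet
 facet normal 0.558 -0.706 0.436
  outer loop
   vertex 3.0 0.8 1.0
   vertex 4.4 2.4 1.8
   vertex 4.2 3.6 4.0
  endloop
 endfacet
 facet normal 0.273 -0.853 0.444
  outer loop
   vertex 3.0 0.8 1.0
   vertex 0.6 1.8 4.4
   vertex 2.4 0.4 0.6
  endloop
 endfacet
 facet normal 0.428 -0.740 0.519
  outer loop
   vertex 3.0 0.8 1.0
   vertex 4.2 3.6 4.0
   vertex 0.6 1.8 4.4
  endloop
 endfacet
 facet normal 0.062 -0.160 -0.985
  outer loop
   vertex 1.2 2.4 0.2
   vertex 3.2 4.4 0.0
   vertex 2.4 0.4 0.6
  endloop
 endfacet
 facet normal -0.593 0.532 -0.605
  outer loop
   vertex 1.2 2.4 0.2
   vertex 0.8 4.0 2.0
   vertex 3.2 4.4 0.0
  endloop
 endfacet
 facet normal -0.824 -0.533 -0.194
  outer loop
   vertex 1.2 2.4 0.2
   vertex 2.4 0.4 0.6
   vertex 0.6 1.8 4.4
  endloop
 endfacet
 facet normal -0.990 -0.050 -0.128
  outer loop
   vertex 1.0 2.6 1.0
   vertex 0.6 1.8 4.4
   vertex 0.8 4.0 2.0
  endloop
 endfacet
 facet normal -0.950 -0.259 -0.173
  outer loop
   vertex 1.0 2.6 1.0
   vertex 1.2 2.4 0.2
   vertex 0.6 1.8 4.4
  endloop
 endfacet
 facet normal -0.967 0.042 -0.252
  outer loop
   vertex 1.0 2.6 1.0
   vertex 0.8 4.0 2.0
   vertex 1.2 2.4 0.2
  endloop
 endfacet
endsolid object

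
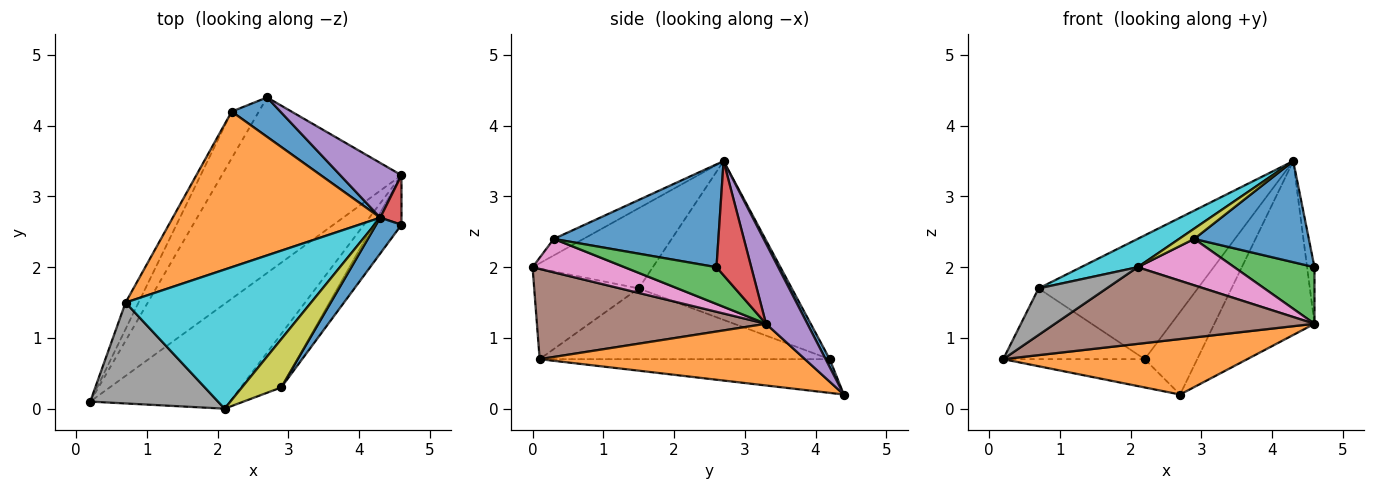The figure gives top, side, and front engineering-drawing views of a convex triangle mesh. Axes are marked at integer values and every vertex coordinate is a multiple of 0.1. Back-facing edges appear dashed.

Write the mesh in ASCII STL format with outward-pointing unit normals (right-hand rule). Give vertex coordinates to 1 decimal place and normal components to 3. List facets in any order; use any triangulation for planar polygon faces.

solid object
 facet normal 0.804 -0.560 0.198
  outer loop
   vertex 2.9 0.3 2.4
   vertex 4.6 2.6 2.0
   vertex 4.3 2.7 3.5
  endloop
 endfacet
 facet normal 0.311 -0.286 -0.906
  outer loop
   vertex 4.6 3.3 1.2
   vertex 0.2 0.1 0.7
   vertex 2.7 4.4 0.2
  endloop
 endfacet
 facet normal 0.653 -0.570 -0.498
  outer loop
   vertex 4.6 3.3 1.2
   vertex 4.6 2.6 2.0
   vertex 2.9 0.3 2.4
  endloop
 endfacet
 facet normal 0.962 0.204 0.179
  outer loop
   vertex 4.6 3.3 1.2
   vertex 4.3 2.7 3.5
   vertex 4.6 2.6 2.0
  endloop
 endfacet
 facet normal 0.367 0.887 0.279
  outer loop
   vertex 4.6 3.3 1.2
   vertex 2.7 4.4 0.2
   vertex 4.3 2.7 3.5
  endloop
 endfacet
 facet normal 0.462 -0.524 -0.716
  outer loop
   vertex 2.1 0.0 2.0
   vertex 0.2 0.1 0.7
   vertex 4.6 3.3 1.2
  endloop
 endfacet
 facet normal 0.529 -0.556 -0.641
  outer loop
   vertex 2.1 0.0 2.0
   vertex 4.6 3.3 1.2
   vertex 2.9 0.3 2.4
  endloop
 endfacet
 facet normal -0.541 -0.352 0.764
  outer loop
   vertex 2.1 0.0 2.0
   vertex 0.7 1.5 1.7
   vertex 0.2 0.1 0.7
  endloop
 endfacet
 facet normal -0.380 -0.193 0.905
  outer loop
   vertex 2.1 0.0 2.0
   vertex 2.9 0.3 2.4
   vertex 4.3 2.7 3.5
  endloop
 endfacet
 facet normal -0.390 -0.184 0.902
  outer loop
   vertex 2.1 0.0 2.0
   vertex 4.3 2.7 3.5
   vertex 0.7 1.5 1.7
  endloop
 endfacet
 facet normal 0.070 0.900 0.430
  outer loop
   vertex 2.2 4.2 0.7
   vertex 4.3 2.7 3.5
   vertex 2.7 4.4 0.2
  endloop
 endfacet
 facet normal -0.514 0.534 0.671
  outer loop
   vertex 2.2 4.2 0.7
   vertex 0.7 1.5 1.7
   vertex 4.3 2.7 3.5
  endloop
 endfacet
 facet normal -0.728 0.355 -0.586
  outer loop
   vertex 2.2 4.2 0.7
   vertex 2.7 4.4 0.2
   vertex 0.2 0.1 0.7
  endloop
 endfacet
 facet normal -0.887 0.433 -0.162
  outer loop
   vertex 2.2 4.2 0.7
   vertex 0.2 0.1 0.7
   vertex 0.7 1.5 1.7
  endloop
 endfacet
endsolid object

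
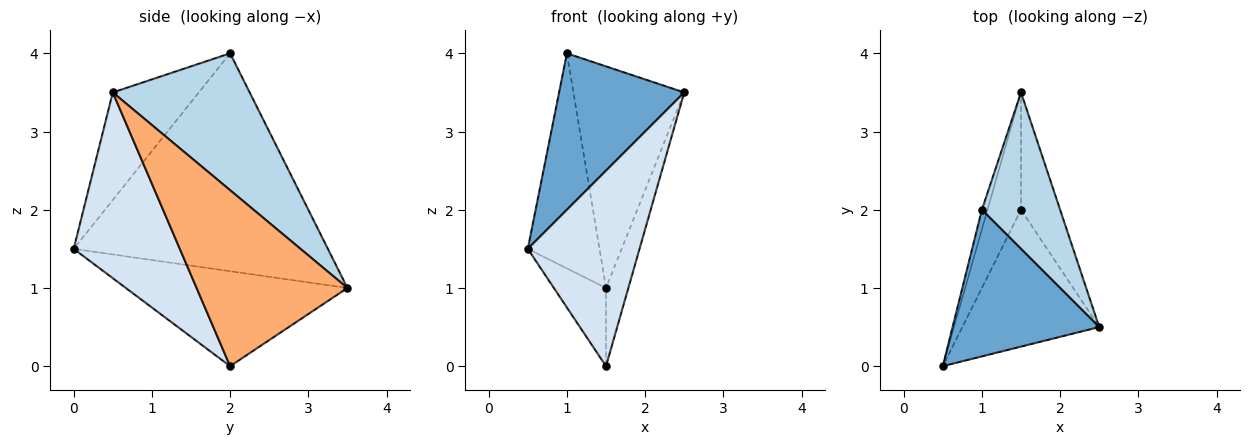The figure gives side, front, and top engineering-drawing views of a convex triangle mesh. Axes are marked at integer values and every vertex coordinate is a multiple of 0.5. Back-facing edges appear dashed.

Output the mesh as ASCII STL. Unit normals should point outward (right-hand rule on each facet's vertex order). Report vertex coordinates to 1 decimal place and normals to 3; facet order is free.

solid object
 facet normal -0.448 -0.652 0.611
  outer loop
   vertex 1.0 2.0 4.0
   vertex 0.5 0.0 1.5
   vertex 2.5 0.5 3.5
  endloop
 endfacet
 facet normal -0.962 0.271 -0.025
  outer loop
   vertex 1.0 2.0 4.0
   vertex 1.5 3.5 1.0
   vertex 0.5 0.0 1.5
  endloop
 endfacet
 facet normal 0.710 0.575 0.406
  outer loop
   vertex 1.0 2.0 4.0
   vertex 2.5 0.5 3.5
   vertex 1.5 3.5 1.0
  endloop
 endfacet
 facet normal 0.614 -0.647 -0.453
  outer loop
   vertex 1.5 2.0 0.0
   vertex 2.5 0.5 3.5
   vertex 0.5 0.0 1.5
  endloop
 endfacet
 facet normal -0.921 0.217 -0.325
  outer loop
   vertex 1.5 2.0 0.0
   vertex 0.5 0.0 1.5
   vertex 1.5 3.5 1.0
  endloop
 endfacet
 facet normal 0.966 0.143 -0.215
  outer loop
   vertex 1.5 2.0 0.0
   vertex 1.5 3.5 1.0
   vertex 2.5 0.5 3.5
  endloop
 endfacet
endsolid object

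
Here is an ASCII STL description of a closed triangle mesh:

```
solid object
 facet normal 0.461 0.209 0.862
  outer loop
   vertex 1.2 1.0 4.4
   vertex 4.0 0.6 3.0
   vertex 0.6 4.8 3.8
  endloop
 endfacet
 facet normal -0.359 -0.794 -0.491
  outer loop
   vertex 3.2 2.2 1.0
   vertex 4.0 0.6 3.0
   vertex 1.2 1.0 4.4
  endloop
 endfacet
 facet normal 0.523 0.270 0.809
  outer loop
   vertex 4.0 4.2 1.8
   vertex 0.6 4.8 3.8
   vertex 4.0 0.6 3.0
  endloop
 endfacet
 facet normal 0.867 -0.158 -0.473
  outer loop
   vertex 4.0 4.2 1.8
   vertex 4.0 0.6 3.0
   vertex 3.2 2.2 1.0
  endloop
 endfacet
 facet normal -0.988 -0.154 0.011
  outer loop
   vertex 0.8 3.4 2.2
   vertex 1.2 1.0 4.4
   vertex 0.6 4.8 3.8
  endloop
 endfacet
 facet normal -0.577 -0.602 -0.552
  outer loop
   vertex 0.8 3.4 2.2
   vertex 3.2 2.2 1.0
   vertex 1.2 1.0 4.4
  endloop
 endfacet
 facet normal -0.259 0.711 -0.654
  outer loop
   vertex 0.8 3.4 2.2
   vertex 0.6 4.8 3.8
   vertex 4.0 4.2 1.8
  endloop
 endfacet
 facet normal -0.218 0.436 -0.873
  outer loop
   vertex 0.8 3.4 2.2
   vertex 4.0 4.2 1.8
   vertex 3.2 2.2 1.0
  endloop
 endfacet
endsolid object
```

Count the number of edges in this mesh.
12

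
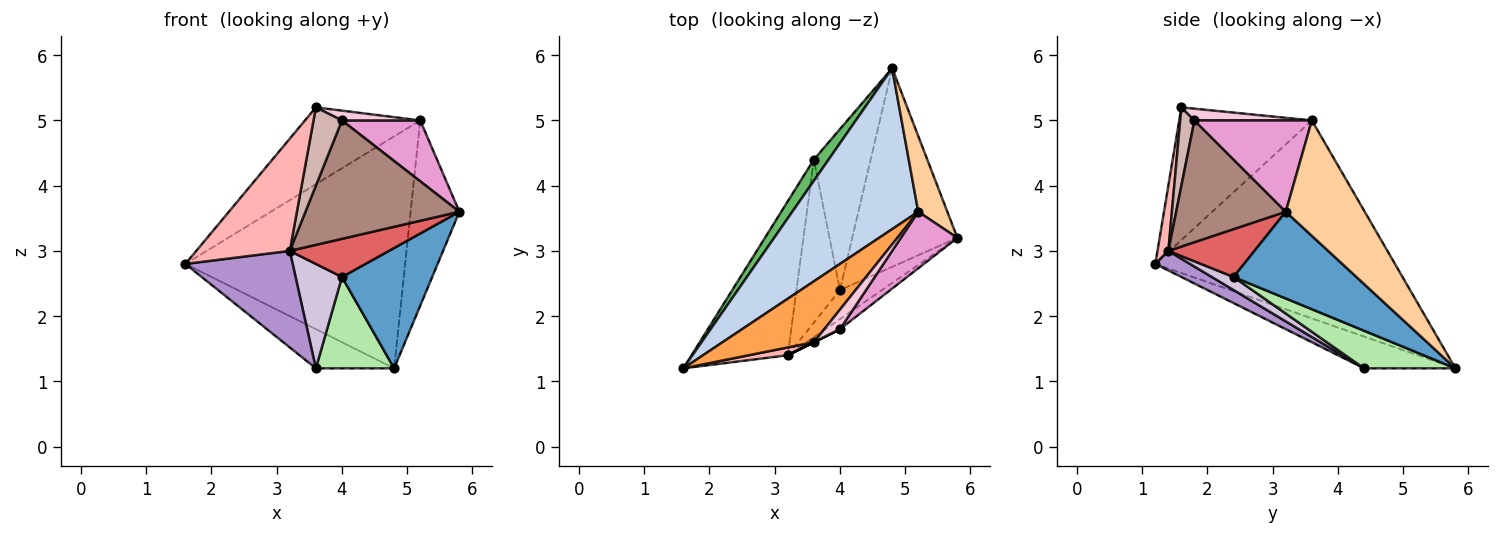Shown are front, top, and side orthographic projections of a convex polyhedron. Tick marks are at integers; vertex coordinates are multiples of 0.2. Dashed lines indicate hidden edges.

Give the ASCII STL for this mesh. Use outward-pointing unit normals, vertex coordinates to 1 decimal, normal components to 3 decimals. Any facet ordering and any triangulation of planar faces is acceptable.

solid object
 facet normal 0.576 -0.423 -0.699
  outer loop
   vertex 4.0 2.4 2.6
   vertex 4.8 5.8 1.2
   vertex 5.8 3.2 3.6
  endloop
 endfacet
 facet normal -0.667 0.612 0.425
  outer loop
   vertex 5.2 3.6 5.0
   vertex 4.8 5.8 1.2
   vertex 1.6 1.2 2.8
  endloop
 endfacet
 facet normal -0.670 0.582 0.461
  outer loop
   vertex 5.2 3.6 5.0
   vertex 1.6 1.2 2.8
   vertex 3.6 1.6 5.2
  endloop
 endfacet
 facet normal 0.832 0.514 0.210
  outer loop
   vertex 5.2 3.6 5.0
   vertex 5.8 3.2 3.6
   vertex 4.8 5.8 1.2
  endloop
 endfacet
 facet normal -0.716 0.614 0.332
  outer loop
   vertex 3.6 4.4 1.2
   vertex 1.6 1.2 2.8
   vertex 4.8 5.8 1.2
  endloop
 endfacet
 facet normal 0.499 -0.428 -0.754
  outer loop
   vertex 3.6 4.4 1.2
   vertex 4.8 5.8 1.2
   vertex 4.0 2.4 2.6
  endloop
 endfacet
 facet normal 0.568 -0.654 -0.499
  outer loop
   vertex 3.2 1.4 3.0
   vertex 4.0 2.4 2.6
   vertex 5.8 3.2 3.6
  endloop
 endfacet
 facet normal 0.115 -0.991 0.069
  outer loop
   vertex 3.2 1.4 3.0
   vertex 3.6 1.6 5.2
   vertex 1.6 1.2 2.8
  endloop
 endfacet
 facet normal 0.170 -0.524 -0.835
  outer loop
   vertex 3.2 1.4 3.0
   vertex 1.6 1.2 2.8
   vertex 3.6 4.4 1.2
  endloop
 endfacet
 facet normal 0.245 -0.523 -0.817
  outer loop
   vertex 3.2 1.4 3.0
   vertex 3.6 4.4 1.2
   vertex 4.0 2.4 2.6
  endloop
 endfacet
 facet normal 0.579 -0.813 -0.069
  outer loop
   vertex 4.0 1.8 5.0
   vertex 3.2 1.4 3.0
   vertex 5.8 3.2 3.6
  endloop
 endfacet
 facet normal 0.447 -0.894 0.000
  outer loop
   vertex 4.0 1.8 5.0
   vertex 3.6 1.6 5.2
   vertex 3.2 1.4 3.0
  endloop
 endfacet
 facet normal 0.740 -0.493 0.458
  outer loop
   vertex 4.0 1.8 5.0
   vertex 5.8 3.2 3.6
   vertex 5.2 3.6 5.0
  endloop
 endfacet
 facet normal 0.557 -0.371 0.743
  outer loop
   vertex 4.0 1.8 5.0
   vertex 5.2 3.6 5.0
   vertex 3.6 1.6 5.2
  endloop
 endfacet
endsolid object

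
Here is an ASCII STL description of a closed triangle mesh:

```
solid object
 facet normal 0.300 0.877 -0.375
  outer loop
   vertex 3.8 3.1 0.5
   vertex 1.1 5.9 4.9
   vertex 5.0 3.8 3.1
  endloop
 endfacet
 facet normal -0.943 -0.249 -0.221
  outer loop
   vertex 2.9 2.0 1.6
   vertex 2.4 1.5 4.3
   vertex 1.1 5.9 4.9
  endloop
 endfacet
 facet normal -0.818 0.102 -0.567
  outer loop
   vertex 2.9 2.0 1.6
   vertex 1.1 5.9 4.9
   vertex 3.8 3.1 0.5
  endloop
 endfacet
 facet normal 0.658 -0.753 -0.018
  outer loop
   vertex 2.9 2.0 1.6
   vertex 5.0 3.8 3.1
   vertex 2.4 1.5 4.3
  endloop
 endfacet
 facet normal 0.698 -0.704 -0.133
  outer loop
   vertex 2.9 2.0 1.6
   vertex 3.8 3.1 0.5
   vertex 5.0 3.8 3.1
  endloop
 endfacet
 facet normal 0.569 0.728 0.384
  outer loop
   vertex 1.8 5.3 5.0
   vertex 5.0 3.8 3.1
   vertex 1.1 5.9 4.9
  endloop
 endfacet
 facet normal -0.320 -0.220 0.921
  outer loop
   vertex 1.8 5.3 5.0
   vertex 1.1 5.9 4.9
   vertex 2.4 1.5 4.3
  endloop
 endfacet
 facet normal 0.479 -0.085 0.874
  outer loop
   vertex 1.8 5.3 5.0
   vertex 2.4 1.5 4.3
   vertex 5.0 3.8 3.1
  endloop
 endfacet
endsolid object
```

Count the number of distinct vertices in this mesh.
6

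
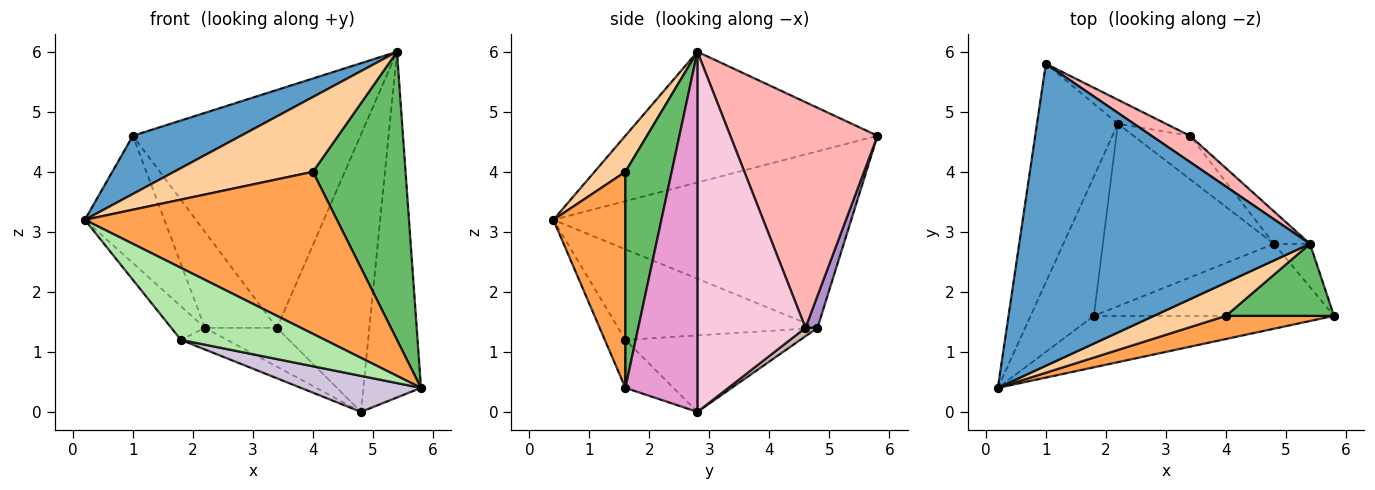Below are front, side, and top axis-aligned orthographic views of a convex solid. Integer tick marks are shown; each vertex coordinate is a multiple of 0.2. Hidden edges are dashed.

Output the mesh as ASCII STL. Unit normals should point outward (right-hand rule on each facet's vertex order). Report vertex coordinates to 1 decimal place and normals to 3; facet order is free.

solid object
 facet normal -0.404 -0.173 0.898
  outer loop
   vertex 5.4 2.8 6.0
   vertex 1.0 5.8 4.6
   vertex 0.2 0.4 3.2
  endloop
 endfacet
 facet normal -0.883 0.236 -0.405
  outer loop
   vertex 2.2 4.8 1.4
   vertex 0.2 0.4 3.2
   vertex 1.0 5.8 4.6
  endloop
 endfacet
 facet normal 0.272 -0.953 0.136
  outer loop
   vertex 4.0 1.6 4.0
   vertex 0.2 0.4 3.2
   vertex 5.8 1.6 0.4
  endloop
 endfacet
 facet normal 0.199 -0.896 0.398
  outer loop
   vertex 4.0 1.6 4.0
   vertex 5.4 2.8 6.0
   vertex 0.2 0.4 3.2
  endloop
 endfacet
 facet normal 0.436 -0.873 0.218
  outer loop
   vertex 4.0 1.6 4.0
   vertex 5.8 1.6 0.4
   vertex 5.4 2.8 6.0
  endloop
 endfacet
 facet normal -0.115 -0.808 -0.577
  outer loop
   vertex 1.8 1.6 1.2
   vertex 5.8 1.6 0.4
   vertex 0.2 0.4 3.2
  endloop
 endfacet
 facet normal -0.812 0.137 -0.567
  outer loop
   vertex 1.8 1.6 1.2
   vertex 0.2 0.4 3.2
   vertex 2.2 4.8 1.4
  endloop
 endfacet
 facet normal 0.541 0.836 0.092
  outer loop
   vertex 3.4 4.6 1.4
   vertex 1.0 5.8 4.6
   vertex 5.4 2.8 6.0
  endloop
 endfacet
 facet normal 0.160 0.958 -0.239
  outer loop
   vertex 3.4 4.6 1.4
   vertex 2.2 4.8 1.4
   vertex 1.0 5.8 4.6
  endloop
 endfacet
 facet normal -0.176 -0.440 -0.880
  outer loop
   vertex 4.8 2.8 0.0
   vertex 5.8 1.6 0.4
   vertex 1.8 1.6 1.2
  endloop
 endfacet
 facet normal -0.406 0.107 -0.908
  outer loop
   vertex 4.8 2.8 0.0
   vertex 1.8 1.6 1.2
   vertex 2.2 4.8 1.4
  endloop
 endfacet
 facet normal 0.110 0.662 -0.741
  outer loop
   vertex 4.8 2.8 0.0
   vertex 2.2 4.8 1.4
   vertex 3.4 4.6 1.4
  endloop
 endfacet
 facet normal 0.778 0.623 -0.078
  outer loop
   vertex 4.8 2.8 0.0
   vertex 5.4 2.8 6.0
   vertex 5.8 1.6 0.4
  endloop
 endfacet
 facet normal 0.758 0.648 -0.076
  outer loop
   vertex 4.8 2.8 0.0
   vertex 3.4 4.6 1.4
   vertex 5.4 2.8 6.0
  endloop
 endfacet
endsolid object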